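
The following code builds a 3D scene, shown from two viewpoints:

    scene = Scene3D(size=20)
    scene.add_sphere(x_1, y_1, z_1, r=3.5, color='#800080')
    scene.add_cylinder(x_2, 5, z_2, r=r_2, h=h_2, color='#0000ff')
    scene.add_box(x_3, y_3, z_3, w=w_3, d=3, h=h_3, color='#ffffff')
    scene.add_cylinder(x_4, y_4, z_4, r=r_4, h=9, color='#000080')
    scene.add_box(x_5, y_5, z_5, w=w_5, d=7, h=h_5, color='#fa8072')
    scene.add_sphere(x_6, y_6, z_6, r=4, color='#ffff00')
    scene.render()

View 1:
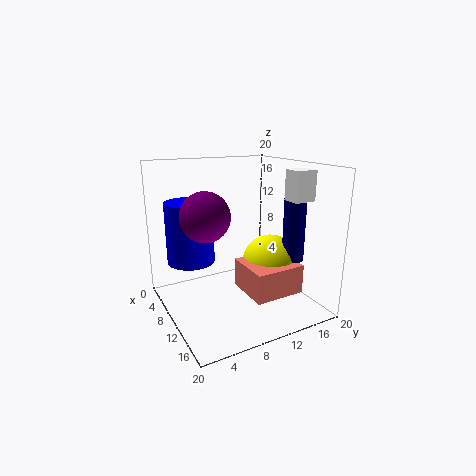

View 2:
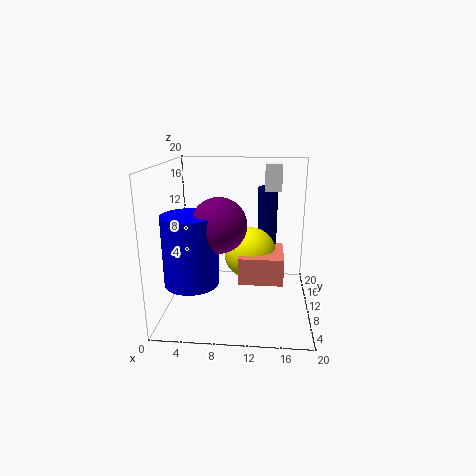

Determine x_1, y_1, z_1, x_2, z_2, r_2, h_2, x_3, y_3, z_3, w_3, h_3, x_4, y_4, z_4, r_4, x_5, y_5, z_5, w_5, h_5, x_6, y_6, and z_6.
x_1 = 8; y_1 = 6; z_1 = 13; x_2 = 4.5; z_2 = 5.5; r_2 = 3.5; h_2 = 9; x_3 = 13.5; y_3 = 15; z_3 = 15.5; w_3 = 2.5; h_3 = 4; x_4 = 14; y_4 = 16.5; z_4 = 7; r_4 = 1.5; x_5 = 10; y_5 = 9.5; z_5 = 3; w_5 = 6.5; h_5 = 4; x_6 = 11.5; y_6 = 14.5; z_6 = 6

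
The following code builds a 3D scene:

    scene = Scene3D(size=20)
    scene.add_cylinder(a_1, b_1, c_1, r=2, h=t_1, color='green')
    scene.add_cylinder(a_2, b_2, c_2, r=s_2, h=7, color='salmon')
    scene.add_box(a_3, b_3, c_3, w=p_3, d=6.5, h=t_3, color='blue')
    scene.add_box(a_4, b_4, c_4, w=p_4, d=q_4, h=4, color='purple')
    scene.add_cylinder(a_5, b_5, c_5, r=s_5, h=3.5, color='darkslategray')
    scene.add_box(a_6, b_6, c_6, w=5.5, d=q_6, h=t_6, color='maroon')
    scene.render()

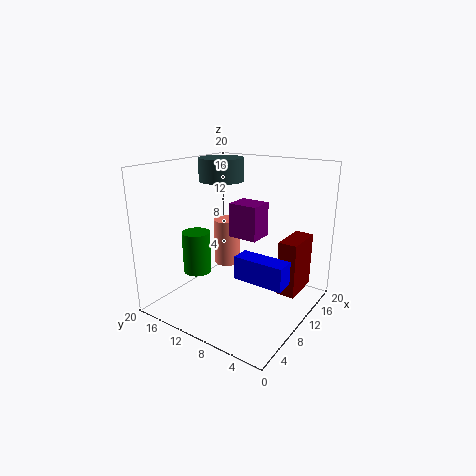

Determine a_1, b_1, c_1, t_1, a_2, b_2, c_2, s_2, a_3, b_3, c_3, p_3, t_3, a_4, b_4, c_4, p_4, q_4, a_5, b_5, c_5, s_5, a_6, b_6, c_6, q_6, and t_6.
a_1 = 7.5, b_1 = 15.5, c_1 = 4.5, t_1 = 6, a_2 = 13.5, b_2 = 14.5, c_2 = 4, s_2 = 2, a_3 = 5.5, b_3 = 1, c_3 = 6.5, p_3 = 2.5, t_3 = 3, a_4 = 4.5, b_4 = 4, c_4 = 12.5, p_4 = 3, q_4 = 3.5, a_5 = 15, b_5 = 16.5, c_5 = 16.5, s_5 = 3.5, a_6 = 10.5, b_6 = 1.5, c_6 = 3, q_6 = 2.5, t_6 = 7.5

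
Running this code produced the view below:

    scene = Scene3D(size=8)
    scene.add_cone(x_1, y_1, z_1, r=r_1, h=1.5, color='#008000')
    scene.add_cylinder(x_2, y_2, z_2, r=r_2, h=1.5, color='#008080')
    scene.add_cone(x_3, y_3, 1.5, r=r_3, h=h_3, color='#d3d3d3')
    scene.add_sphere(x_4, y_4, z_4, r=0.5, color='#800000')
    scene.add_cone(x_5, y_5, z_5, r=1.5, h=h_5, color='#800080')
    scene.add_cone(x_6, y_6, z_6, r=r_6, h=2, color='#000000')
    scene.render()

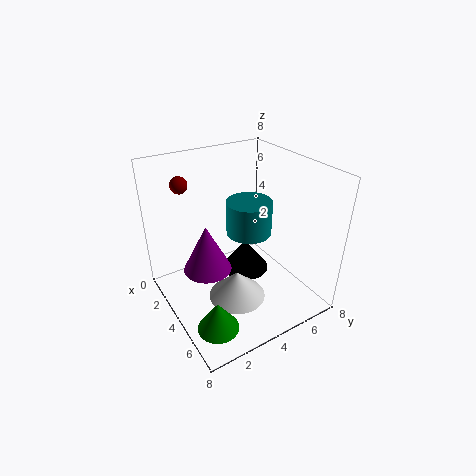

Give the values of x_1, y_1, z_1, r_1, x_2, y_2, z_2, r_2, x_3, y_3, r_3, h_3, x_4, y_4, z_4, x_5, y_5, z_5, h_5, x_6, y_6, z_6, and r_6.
x_1 = 7, y_1 = 1, z_1 = 1.5, r_1 = 1, x_2 = 6.5, y_2 = 3, z_2 = 6, r_2 = 1, x_3 = 5.5, y_3 = 3, r_3 = 1.5, h_3 = 1.5, x_4 = 1, y_4 = 2, z_4 = 6.5, x_5 = 2, y_5 = 3, z_5 = 1, h_5 = 3, x_6 = 2.5, y_6 = 5.5, z_6 = 0.5, r_6 = 1.5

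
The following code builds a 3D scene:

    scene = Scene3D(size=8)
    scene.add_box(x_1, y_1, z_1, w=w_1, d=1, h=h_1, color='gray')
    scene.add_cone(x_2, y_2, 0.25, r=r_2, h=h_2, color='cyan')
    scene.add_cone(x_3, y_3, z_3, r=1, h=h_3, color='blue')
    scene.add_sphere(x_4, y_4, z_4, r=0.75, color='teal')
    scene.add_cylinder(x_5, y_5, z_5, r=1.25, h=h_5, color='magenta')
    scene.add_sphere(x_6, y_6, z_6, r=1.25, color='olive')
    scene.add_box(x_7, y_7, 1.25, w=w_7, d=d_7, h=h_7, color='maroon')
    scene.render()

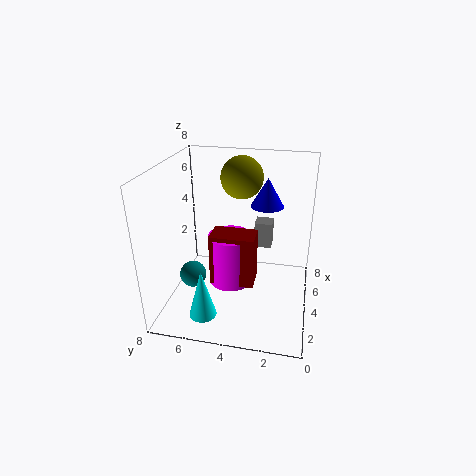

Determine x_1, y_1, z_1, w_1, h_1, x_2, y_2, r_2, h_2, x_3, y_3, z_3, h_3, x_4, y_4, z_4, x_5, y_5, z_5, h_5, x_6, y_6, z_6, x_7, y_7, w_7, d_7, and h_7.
x_1 = 5; y_1 = 2.25; z_1 = 3; w_1 = 1; h_1 = 1.5; x_2 = 1.75; y_2 = 5.5; r_2 = 0.75; h_2 = 2.75; x_3 = 6.5; y_3 = 2.75; z_3 = 5; h_3 = 1.75; x_4 = 3.25; y_4 = 6.5; z_4 = 1.75; x_5 = 4.25; y_5 = 4.5; z_5 = 1; h_5 = 3; x_6 = 6.25; y_6 = 4.25; z_6 = 6.75; x_7 = 3.25; y_7 = 3; w_7 = 1.5; d_7 = 2.5; h_7 = 3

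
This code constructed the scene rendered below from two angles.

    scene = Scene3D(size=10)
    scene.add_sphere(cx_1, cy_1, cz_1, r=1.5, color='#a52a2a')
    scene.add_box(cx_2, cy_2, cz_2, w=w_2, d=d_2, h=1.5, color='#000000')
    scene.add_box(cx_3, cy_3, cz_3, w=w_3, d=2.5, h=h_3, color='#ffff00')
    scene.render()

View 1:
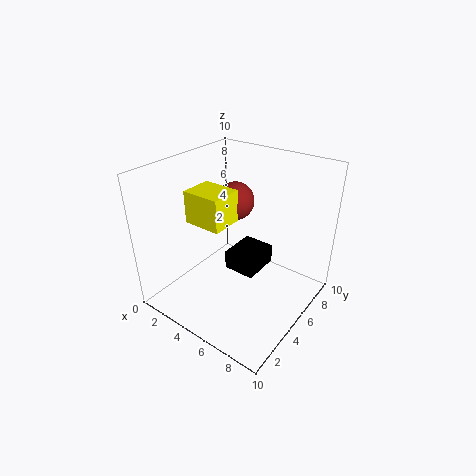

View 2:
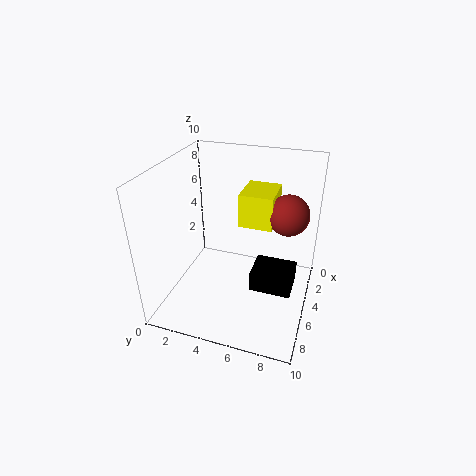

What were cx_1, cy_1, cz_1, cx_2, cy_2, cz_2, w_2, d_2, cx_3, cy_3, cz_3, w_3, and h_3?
cx_1 = 2.5; cy_1 = 8; cz_1 = 6; cx_2 = 3; cy_2 = 6; cz_2 = 1; w_2 = 2.5; d_2 = 3; cx_3 = 0.5; cy_3 = 4.5; cz_3 = 5; w_3 = 3; h_3 = 2.5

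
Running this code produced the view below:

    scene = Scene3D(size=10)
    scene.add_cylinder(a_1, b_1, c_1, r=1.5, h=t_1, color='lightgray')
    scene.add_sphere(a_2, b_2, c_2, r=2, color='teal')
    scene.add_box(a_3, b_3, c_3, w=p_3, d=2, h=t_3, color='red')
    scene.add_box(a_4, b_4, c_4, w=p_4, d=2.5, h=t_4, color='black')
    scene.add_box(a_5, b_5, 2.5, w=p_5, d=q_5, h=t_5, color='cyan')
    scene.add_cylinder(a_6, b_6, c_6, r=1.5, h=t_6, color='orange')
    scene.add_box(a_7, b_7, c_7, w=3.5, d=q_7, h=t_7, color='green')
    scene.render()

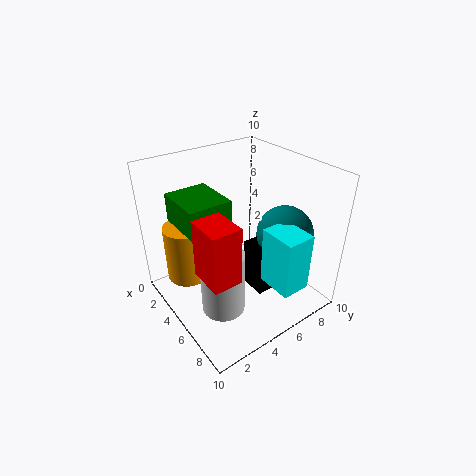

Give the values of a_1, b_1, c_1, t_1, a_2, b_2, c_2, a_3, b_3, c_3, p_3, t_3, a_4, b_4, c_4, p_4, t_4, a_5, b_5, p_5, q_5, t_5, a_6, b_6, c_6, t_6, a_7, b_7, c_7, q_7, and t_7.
a_1 = 6; b_1 = 3; c_1 = 0.5; t_1 = 4.5; a_2 = 6.5; b_2 = 8; c_2 = 5; a_3 = 5; b_3 = 1.5; c_3 = 3.5; p_3 = 2.5; t_3 = 4; a_4 = 5; b_4 = 5.5; c_4 = 1; p_4 = 2; t_4 = 3.5; a_5 = 7; b_5 = 5.5; p_5 = 2.5; q_5 = 2; t_5 = 4; a_6 = 3; b_6 = 2; c_6 = 2; t_6 = 4; a_7 = 1.5; b_7 = 1.5; c_7 = 6; q_7 = 3; t_7 = 2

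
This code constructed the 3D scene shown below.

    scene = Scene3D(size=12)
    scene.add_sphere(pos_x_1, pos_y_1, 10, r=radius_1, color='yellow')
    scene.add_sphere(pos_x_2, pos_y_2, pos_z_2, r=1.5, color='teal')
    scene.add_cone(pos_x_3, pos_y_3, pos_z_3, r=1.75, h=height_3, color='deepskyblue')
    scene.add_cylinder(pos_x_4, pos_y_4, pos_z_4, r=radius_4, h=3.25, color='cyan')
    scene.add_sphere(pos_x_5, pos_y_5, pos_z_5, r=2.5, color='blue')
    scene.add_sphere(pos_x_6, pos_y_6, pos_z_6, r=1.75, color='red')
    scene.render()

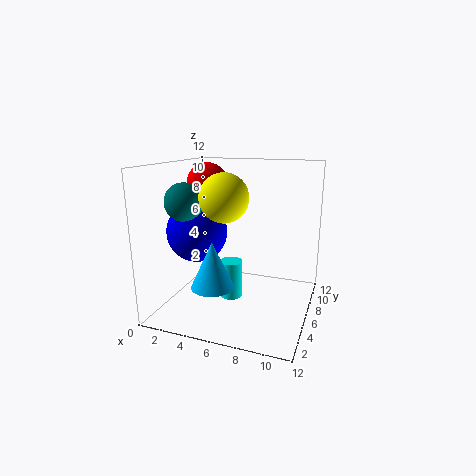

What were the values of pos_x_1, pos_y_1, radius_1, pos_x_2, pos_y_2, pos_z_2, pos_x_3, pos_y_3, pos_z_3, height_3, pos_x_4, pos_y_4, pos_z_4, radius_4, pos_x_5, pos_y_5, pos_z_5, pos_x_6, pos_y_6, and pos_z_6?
pos_x_1 = 6.25, pos_y_1 = 2.5, radius_1 = 1.75, pos_x_2 = 2.5, pos_y_2 = 3.5, pos_z_2 = 9.25, pos_x_3 = 4.75, pos_y_3 = 3.5, pos_z_3 = 2.5, height_3 = 3.75, pos_x_4 = 5.25, pos_y_4 = 6.25, pos_z_4 = 0.5, radius_4 = 1, pos_x_5 = 2.75, pos_y_5 = 5, pos_z_5 = 6.5, pos_x_6 = 3, pos_y_6 = 6.75, pos_z_6 = 10.25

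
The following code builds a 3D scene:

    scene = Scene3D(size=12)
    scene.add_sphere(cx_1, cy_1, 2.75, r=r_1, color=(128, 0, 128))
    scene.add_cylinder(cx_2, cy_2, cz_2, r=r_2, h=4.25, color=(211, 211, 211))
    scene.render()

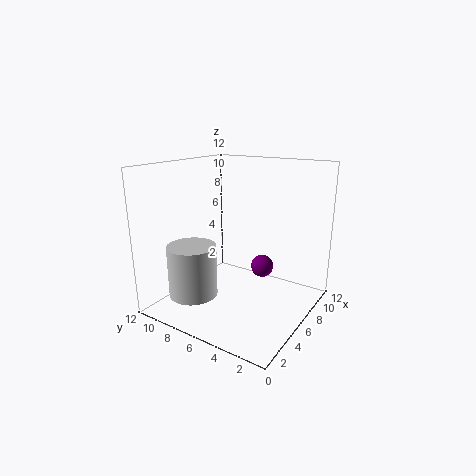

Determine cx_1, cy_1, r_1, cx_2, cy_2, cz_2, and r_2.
cx_1 = 8.5
cy_1 = 5
r_1 = 1
cx_2 = 3
cy_2 = 8.5
cz_2 = 1.5
r_2 = 2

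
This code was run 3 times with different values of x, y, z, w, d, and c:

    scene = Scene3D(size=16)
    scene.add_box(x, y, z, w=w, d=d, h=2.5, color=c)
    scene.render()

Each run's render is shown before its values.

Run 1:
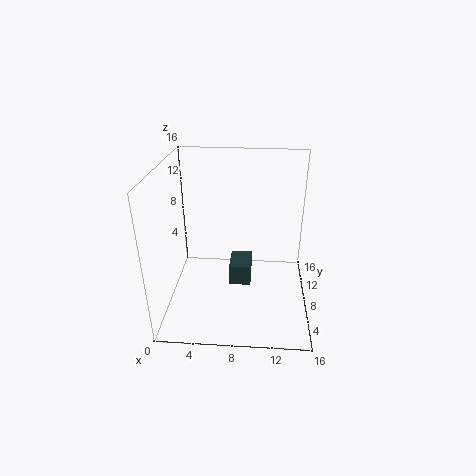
x = 7; y = 7.5; z = 2; w = 2.5; d = 3.5; c = 'darkslategray'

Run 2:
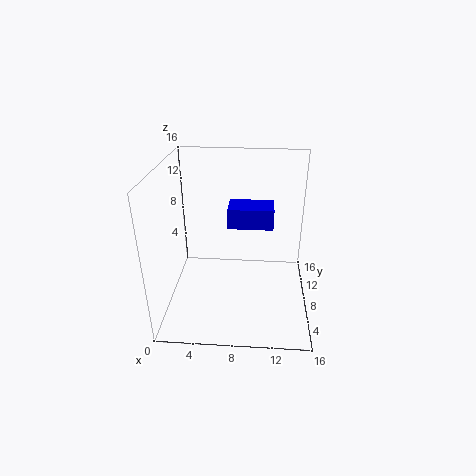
x = 6.5; y = 11; z = 7.5; w = 5.5; d = 3.5; c = 'blue'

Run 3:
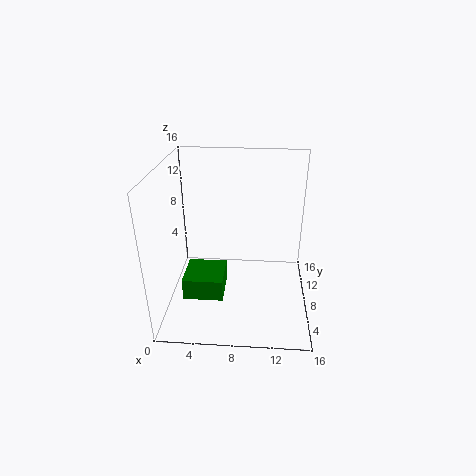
x = 2; y = 5; z = 1.5; w = 4.5; d = 4.5; c = 'green'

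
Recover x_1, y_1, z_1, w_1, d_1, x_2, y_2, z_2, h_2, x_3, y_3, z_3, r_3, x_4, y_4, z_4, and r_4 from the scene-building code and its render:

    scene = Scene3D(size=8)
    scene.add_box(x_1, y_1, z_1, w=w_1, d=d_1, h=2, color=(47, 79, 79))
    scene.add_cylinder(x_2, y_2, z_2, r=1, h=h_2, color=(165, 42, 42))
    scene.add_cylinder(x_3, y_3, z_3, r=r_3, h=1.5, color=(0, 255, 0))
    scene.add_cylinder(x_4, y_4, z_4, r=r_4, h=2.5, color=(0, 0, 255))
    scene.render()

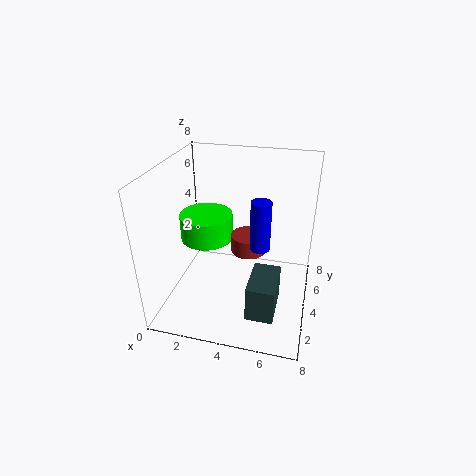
x_1 = 5; y_1 = 1.5; z_1 = 0.5; w_1 = 1.5; d_1 = 2.5; x_2 = 4.5; y_2 = 4.5; z_2 = 3; h_2 = 1; x_3 = 2; y_3 = 4.5; z_3 = 3.5; r_3 = 1.5; x_4 = 5.5; y_4 = 2.5; z_4 = 4.5; r_4 = 0.5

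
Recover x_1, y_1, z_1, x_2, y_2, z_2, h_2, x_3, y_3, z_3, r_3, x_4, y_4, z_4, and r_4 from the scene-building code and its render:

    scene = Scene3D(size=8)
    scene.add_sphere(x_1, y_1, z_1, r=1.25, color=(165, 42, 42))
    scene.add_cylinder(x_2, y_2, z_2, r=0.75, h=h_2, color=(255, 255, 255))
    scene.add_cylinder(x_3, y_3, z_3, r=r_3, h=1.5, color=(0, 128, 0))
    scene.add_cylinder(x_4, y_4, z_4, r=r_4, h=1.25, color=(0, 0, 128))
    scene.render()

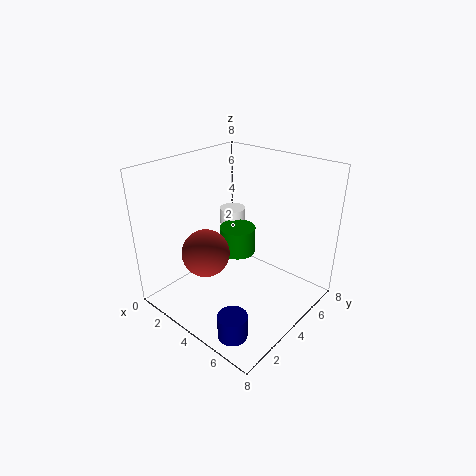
x_1 = 3.5, y_1 = 2, z_1 = 3.75, x_2 = 2.5, y_2 = 5.25, z_2 = 3.25, h_2 = 1.75, x_3 = 3.75, y_3 = 4.25, z_3 = 3, r_3 = 1, x_4 = 6.25, y_4 = 1, z_4 = 0.5, r_4 = 0.75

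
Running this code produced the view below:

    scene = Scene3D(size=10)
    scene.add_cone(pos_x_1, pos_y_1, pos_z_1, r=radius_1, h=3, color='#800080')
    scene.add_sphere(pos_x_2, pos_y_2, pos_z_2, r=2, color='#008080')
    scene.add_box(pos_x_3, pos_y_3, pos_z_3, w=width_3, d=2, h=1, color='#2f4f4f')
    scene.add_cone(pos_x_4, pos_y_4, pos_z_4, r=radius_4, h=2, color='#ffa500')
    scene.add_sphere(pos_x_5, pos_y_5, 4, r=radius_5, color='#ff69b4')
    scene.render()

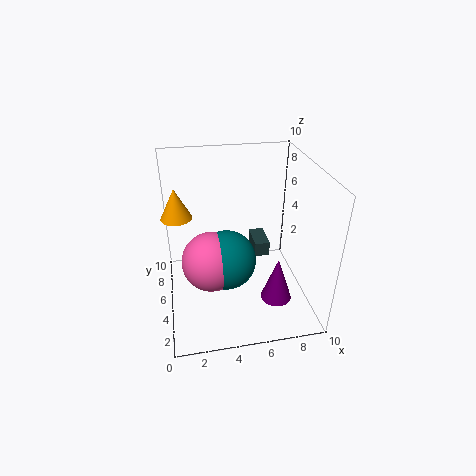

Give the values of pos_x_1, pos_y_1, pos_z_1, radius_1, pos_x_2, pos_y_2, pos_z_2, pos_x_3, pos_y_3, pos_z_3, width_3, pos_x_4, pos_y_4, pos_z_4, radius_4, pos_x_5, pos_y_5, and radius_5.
pos_x_1 = 7
pos_y_1 = 2
pos_z_1 = 2
radius_1 = 1
pos_x_2 = 4
pos_y_2 = 4
pos_z_2 = 4
pos_x_3 = 6
pos_y_3 = 4
pos_z_3 = 4
width_3 = 1
pos_x_4 = 1
pos_y_4 = 5
pos_z_4 = 7
radius_4 = 1
pos_x_5 = 3
pos_y_5 = 4
radius_5 = 2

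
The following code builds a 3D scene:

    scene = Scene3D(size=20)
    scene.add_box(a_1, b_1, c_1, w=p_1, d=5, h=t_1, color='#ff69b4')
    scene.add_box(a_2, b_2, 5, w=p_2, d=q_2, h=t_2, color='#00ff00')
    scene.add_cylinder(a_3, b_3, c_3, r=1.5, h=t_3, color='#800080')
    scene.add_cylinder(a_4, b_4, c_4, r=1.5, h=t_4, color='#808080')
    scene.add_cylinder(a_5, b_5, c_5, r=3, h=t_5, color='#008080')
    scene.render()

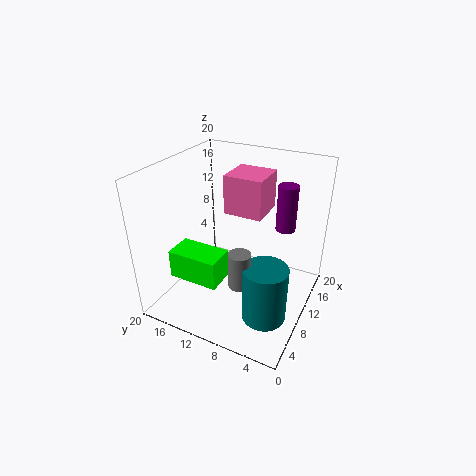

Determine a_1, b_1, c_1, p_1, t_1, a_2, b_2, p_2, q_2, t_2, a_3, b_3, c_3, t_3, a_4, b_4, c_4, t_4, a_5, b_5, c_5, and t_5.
a_1 = 8, b_1 = 6, c_1 = 14.5, p_1 = 5, t_1 = 5, a_2 = 4, b_2 = 10.5, p_2 = 4, q_2 = 7, t_2 = 4, a_3 = 17, b_3 = 5.5, c_3 = 9, t_3 = 7, a_4 = 6.5, b_4 = 8, c_4 = 5, t_4 = 5, a_5 = 7, b_5 = 4.5, c_5 = 0.5, t_5 = 8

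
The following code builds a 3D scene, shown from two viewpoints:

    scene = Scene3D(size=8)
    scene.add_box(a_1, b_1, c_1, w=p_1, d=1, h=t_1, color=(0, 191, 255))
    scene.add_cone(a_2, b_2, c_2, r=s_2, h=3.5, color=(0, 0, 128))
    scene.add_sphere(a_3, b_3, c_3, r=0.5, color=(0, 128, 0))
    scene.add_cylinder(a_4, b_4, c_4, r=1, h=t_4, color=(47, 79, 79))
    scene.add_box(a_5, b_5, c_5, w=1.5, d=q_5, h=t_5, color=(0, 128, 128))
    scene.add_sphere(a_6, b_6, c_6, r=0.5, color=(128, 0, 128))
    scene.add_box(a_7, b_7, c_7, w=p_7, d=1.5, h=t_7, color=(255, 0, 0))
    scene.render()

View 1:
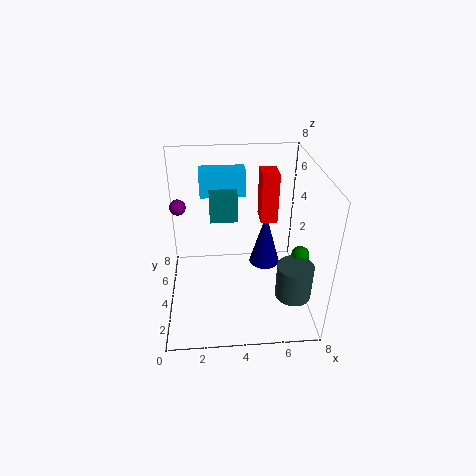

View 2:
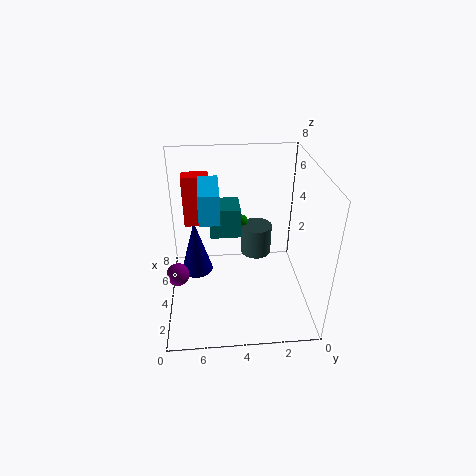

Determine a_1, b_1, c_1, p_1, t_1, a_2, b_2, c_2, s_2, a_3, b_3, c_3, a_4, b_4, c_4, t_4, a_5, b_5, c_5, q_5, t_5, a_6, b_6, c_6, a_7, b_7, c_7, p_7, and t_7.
a_1 = 2, b_1 = 5, c_1 = 6, p_1 = 2.5, t_1 = 1.5, a_2 = 6, b_2 = 6.5, c_2 = 0.5, s_2 = 1, a_3 = 7.5, b_3 = 3.5, c_3 = 3, a_4 = 7, b_4 = 2.5, c_4 = 1, t_4 = 2, a_5 = 2.5, b_5 = 4, c_5 = 5, q_5 = 1.5, t_5 = 1.5, a_6 = 0.5, b_6 = 7, c_6 = 4.5, a_7 = 5.5, b_7 = 5.5, c_7 = 4, p_7 = 1, t_7 = 3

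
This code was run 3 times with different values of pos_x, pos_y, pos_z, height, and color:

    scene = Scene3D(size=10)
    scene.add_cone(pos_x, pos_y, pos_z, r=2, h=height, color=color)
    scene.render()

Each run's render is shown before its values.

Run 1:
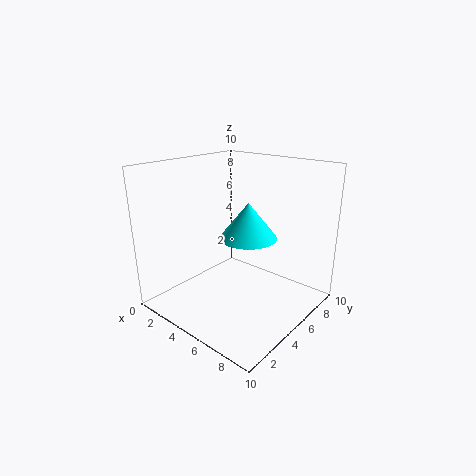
pos_x = 5.5; pos_y = 5.5; pos_z = 5; height = 2.5; color = 'cyan'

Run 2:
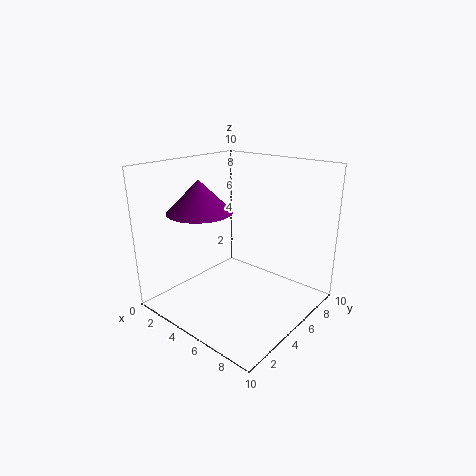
pos_x = 4.5; pos_y = 2; pos_z = 7.5; height = 2; color = 'purple'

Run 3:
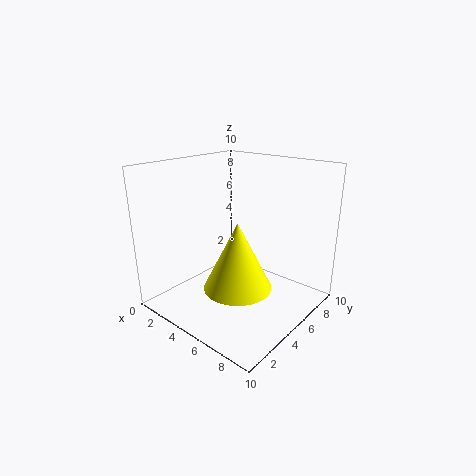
pos_x = 7.5; pos_y = 2; pos_z = 3.5; height = 4; color = 'yellow'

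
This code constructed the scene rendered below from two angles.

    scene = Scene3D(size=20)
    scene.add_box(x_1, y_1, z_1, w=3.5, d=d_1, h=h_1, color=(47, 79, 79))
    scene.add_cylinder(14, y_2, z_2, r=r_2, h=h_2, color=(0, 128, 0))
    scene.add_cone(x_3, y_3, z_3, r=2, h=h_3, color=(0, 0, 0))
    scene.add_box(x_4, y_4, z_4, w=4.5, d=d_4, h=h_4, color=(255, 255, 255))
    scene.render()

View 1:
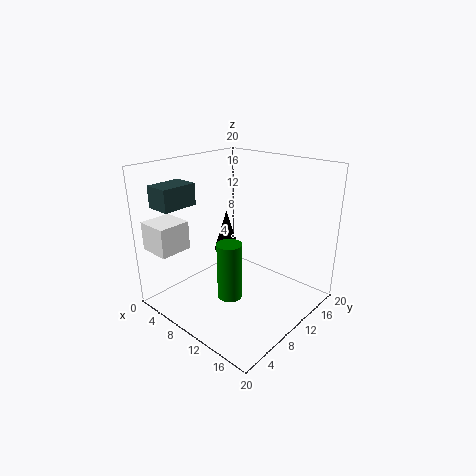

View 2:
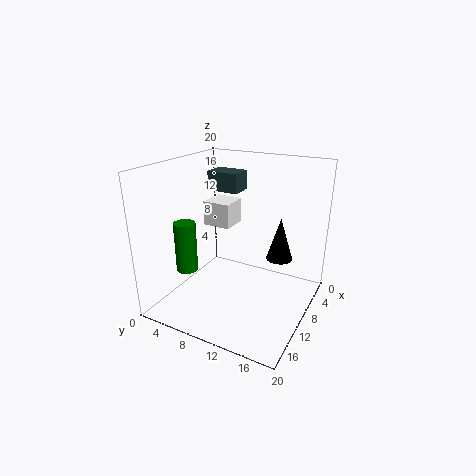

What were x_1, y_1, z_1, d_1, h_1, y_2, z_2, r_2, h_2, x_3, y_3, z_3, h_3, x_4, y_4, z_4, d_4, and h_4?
x_1 = 1.5, y_1 = 2, z_1 = 14.5, d_1 = 5, h_1 = 3, y_2 = 4, z_2 = 5.5, r_2 = 1.5, h_2 = 7, x_3 = 4, y_3 = 14, z_3 = 5, h_3 = 6.5, x_4 = 0.5, y_4 = 1, z_4 = 8.5, d_4 = 4.5, h_4 = 4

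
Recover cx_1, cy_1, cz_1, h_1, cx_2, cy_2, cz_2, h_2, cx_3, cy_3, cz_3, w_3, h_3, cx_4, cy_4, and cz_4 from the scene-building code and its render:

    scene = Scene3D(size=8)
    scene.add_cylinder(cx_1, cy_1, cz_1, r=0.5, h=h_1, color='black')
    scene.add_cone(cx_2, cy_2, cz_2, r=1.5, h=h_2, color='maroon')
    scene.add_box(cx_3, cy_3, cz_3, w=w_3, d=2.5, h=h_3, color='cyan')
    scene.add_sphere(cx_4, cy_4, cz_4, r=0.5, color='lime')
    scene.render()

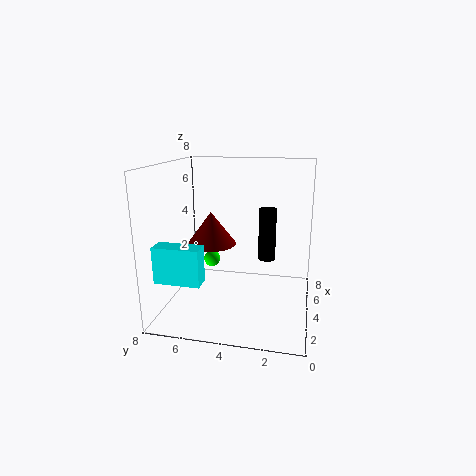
cx_1 = 5; cy_1 = 2.5; cz_1 = 2.5; h_1 = 3; cx_2 = 5.5; cy_2 = 6; cz_2 = 3; h_2 = 2; cx_3 = 1.5; cy_3 = 5.5; cz_3 = 2; w_3 = 1; h_3 = 2; cx_4 = 5.5; cy_4 = 6; cz_4 = 2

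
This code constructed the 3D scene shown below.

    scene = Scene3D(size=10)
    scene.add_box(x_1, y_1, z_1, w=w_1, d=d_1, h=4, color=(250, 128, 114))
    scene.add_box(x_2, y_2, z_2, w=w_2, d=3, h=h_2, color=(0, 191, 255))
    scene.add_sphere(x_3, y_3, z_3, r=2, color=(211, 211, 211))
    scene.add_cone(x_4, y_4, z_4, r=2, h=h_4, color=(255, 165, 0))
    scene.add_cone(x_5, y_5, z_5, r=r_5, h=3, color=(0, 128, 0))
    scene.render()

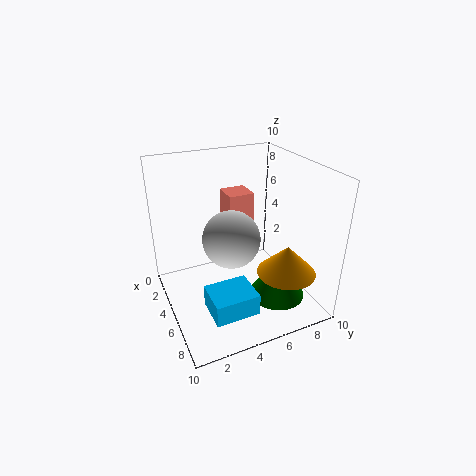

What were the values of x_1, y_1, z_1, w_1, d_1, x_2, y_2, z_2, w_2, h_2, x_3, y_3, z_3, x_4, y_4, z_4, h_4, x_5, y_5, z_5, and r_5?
x_1 = 0.5, y_1 = 5.5, z_1 = 3, w_1 = 2, d_1 = 2, x_2 = 6, y_2 = 2, z_2 = 1, w_2 = 2.5, h_2 = 1.5, x_3 = 5, y_3 = 4.5, z_3 = 5, x_4 = 7.5, y_4 = 7.5, z_4 = 3, h_4 = 2, x_5 = 6.5, y_5 = 7.5, z_5 = 0.5, r_5 = 2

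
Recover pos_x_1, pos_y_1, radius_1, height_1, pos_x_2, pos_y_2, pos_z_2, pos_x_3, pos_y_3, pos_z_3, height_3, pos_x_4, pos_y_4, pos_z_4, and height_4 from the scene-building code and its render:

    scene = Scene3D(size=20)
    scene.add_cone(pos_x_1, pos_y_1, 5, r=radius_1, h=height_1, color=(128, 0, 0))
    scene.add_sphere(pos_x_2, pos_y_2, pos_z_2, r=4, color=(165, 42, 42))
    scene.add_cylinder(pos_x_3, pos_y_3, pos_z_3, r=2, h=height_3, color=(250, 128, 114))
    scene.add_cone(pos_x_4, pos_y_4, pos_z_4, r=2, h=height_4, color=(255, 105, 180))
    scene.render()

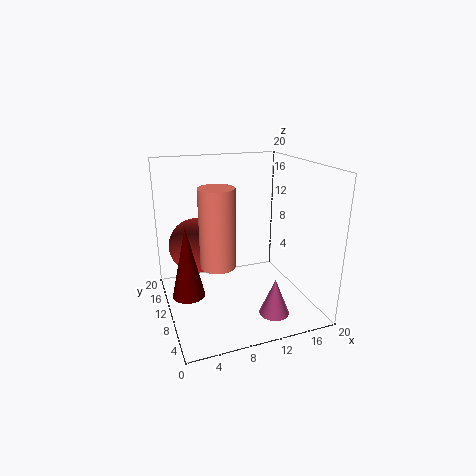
pos_x_1 = 2, pos_y_1 = 6, radius_1 = 2, height_1 = 9, pos_x_2 = 5, pos_y_2 = 14, pos_z_2 = 8, pos_x_3 = 5, pos_y_3 = 3, pos_z_3 = 10, height_3 = 9, pos_x_4 = 13, pos_y_4 = 4, pos_z_4 = 1, height_4 = 5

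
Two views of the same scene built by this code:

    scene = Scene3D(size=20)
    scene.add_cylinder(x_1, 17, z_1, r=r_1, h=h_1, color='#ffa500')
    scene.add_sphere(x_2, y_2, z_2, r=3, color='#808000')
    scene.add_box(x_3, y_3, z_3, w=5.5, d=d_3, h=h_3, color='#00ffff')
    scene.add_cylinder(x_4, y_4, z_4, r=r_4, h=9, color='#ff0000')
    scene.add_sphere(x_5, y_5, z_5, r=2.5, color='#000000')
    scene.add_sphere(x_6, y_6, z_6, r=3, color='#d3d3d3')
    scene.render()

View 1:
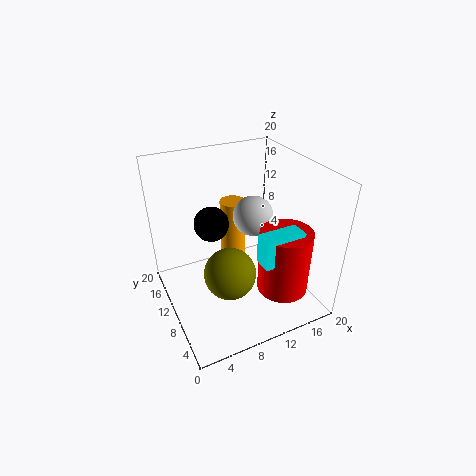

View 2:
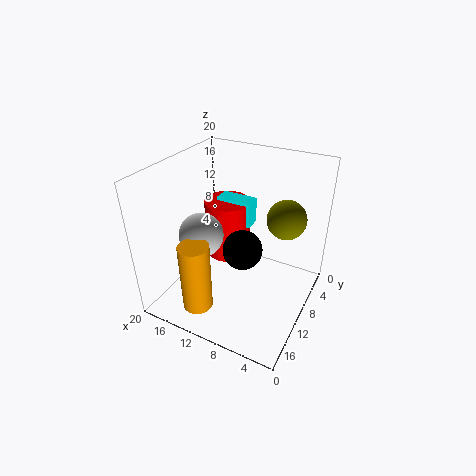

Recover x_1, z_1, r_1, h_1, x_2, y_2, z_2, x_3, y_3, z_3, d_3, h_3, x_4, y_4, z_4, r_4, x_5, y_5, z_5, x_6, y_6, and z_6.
x_1 = 12.5, z_1 = 2.5, r_1 = 2, h_1 = 9.5, x_2 = 5.5, y_2 = 3, z_2 = 10.5, x_3 = 10.5, y_3 = 3, z_3 = 9, d_3 = 2.5, h_3 = 4, x_4 = 14.5, y_4 = 5, z_4 = 3.5, r_4 = 3.5, x_5 = 7.5, y_5 = 13.5, z_5 = 11, x_6 = 14, y_6 = 13, z_6 = 11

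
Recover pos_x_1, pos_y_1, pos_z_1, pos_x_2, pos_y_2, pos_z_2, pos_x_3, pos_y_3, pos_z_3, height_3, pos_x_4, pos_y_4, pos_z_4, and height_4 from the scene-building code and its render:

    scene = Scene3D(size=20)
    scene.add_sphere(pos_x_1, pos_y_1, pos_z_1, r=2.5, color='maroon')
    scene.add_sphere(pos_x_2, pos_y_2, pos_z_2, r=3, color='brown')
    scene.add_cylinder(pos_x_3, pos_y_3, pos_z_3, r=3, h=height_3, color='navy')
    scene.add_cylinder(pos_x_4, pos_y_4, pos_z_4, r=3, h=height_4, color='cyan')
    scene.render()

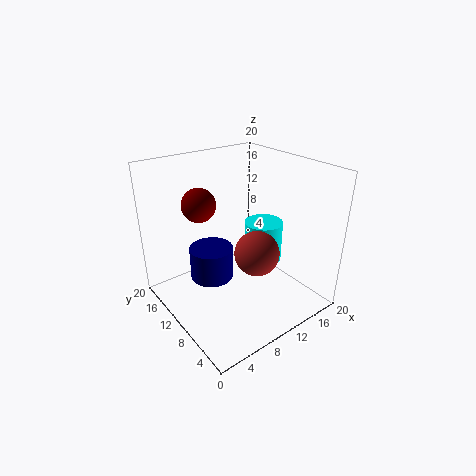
pos_x_1 = 7.5
pos_y_1 = 16
pos_z_1 = 13.5
pos_x_2 = 10.5
pos_y_2 = 6.5
pos_z_2 = 9
pos_x_3 = 6.5
pos_y_3 = 11.5
pos_z_3 = 4.5
height_3 = 4.5
pos_x_4 = 17
pos_y_4 = 12.5
pos_z_4 = 3
height_4 = 6.5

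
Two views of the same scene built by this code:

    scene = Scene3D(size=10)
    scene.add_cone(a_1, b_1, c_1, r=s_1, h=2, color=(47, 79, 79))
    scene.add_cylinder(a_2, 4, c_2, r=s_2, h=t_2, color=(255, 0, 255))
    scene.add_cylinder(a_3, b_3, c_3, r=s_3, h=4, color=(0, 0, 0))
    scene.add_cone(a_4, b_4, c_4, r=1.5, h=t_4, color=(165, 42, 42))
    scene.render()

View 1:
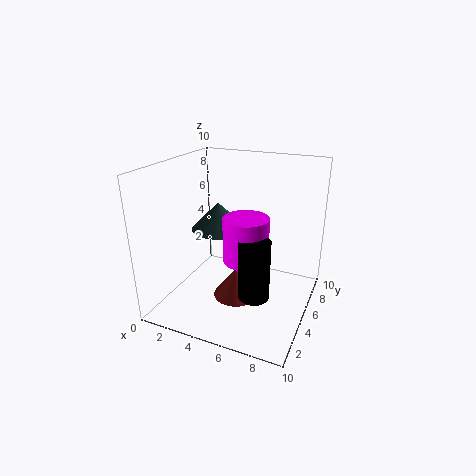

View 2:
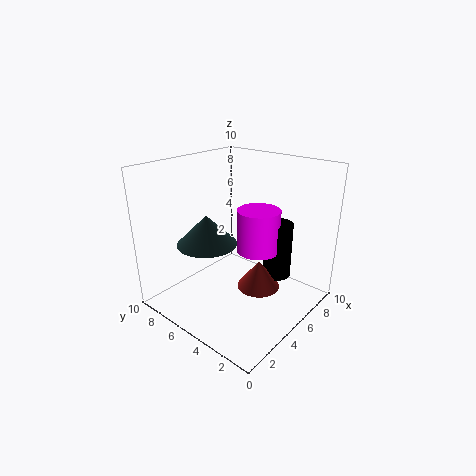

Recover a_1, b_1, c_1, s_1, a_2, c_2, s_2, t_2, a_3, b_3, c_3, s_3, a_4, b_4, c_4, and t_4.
a_1 = 3; b_1 = 6; c_1 = 5; s_1 = 2; a_2 = 6; c_2 = 4; s_2 = 1.5; t_2 = 3; a_3 = 7; b_3 = 3; c_3 = 2; s_3 = 1; a_4 = 5.5; b_4 = 3.5; c_4 = 1.5; t_4 = 2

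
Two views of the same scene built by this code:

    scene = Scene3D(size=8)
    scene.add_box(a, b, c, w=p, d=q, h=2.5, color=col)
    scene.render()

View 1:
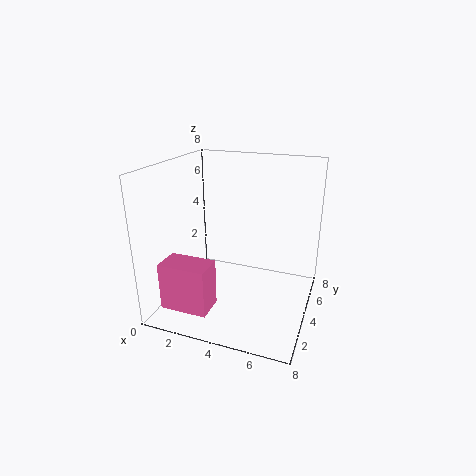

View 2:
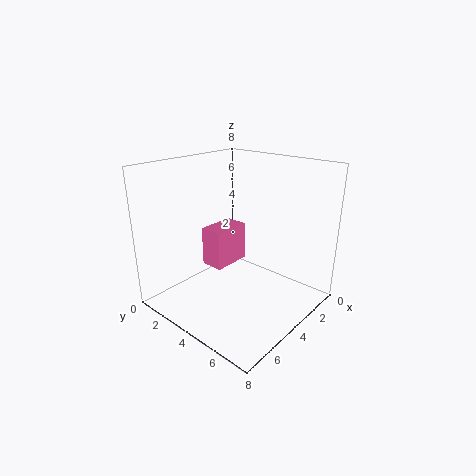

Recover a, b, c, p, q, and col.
a = 1
b = 0.5
c = 1
p = 2.5
q = 1.5
col = 'hotpink'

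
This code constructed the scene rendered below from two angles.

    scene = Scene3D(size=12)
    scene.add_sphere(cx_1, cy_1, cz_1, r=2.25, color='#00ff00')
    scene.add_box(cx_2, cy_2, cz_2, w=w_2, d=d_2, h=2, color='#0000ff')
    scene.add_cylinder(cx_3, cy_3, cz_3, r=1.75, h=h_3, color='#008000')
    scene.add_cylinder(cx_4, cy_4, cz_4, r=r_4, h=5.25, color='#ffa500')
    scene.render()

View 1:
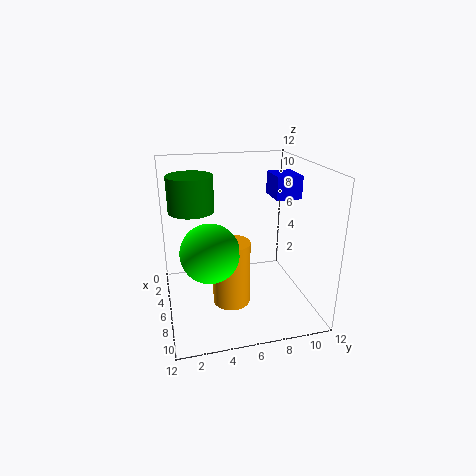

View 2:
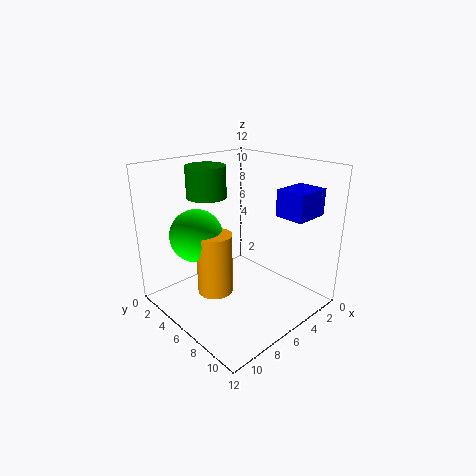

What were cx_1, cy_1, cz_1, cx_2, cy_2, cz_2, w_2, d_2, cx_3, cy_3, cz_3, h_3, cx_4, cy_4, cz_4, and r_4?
cx_1 = 8.25, cy_1 = 3.25, cz_1 = 6, cx_2 = 2.75, cy_2 = 9.5, cz_2 = 8.75, w_2 = 2.75, d_2 = 2.25, cx_3 = 6.25, cy_3 = 2.25, cz_3 = 8.75, h_3 = 2.75, cx_4 = 7.75, cy_4 = 5, cz_4 = 1.25, r_4 = 1.5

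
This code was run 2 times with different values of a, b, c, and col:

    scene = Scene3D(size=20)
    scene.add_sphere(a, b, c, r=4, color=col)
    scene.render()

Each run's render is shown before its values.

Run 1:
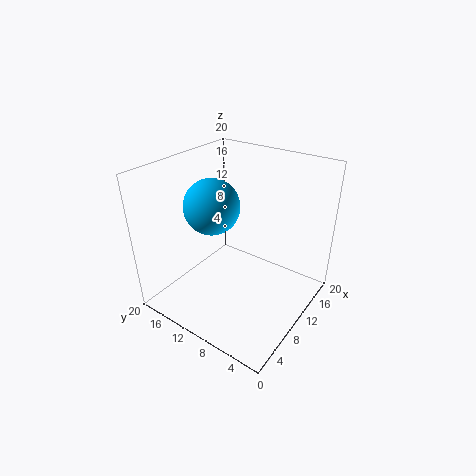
a = 10, b = 14.5, c = 13.5, col = 'deepskyblue'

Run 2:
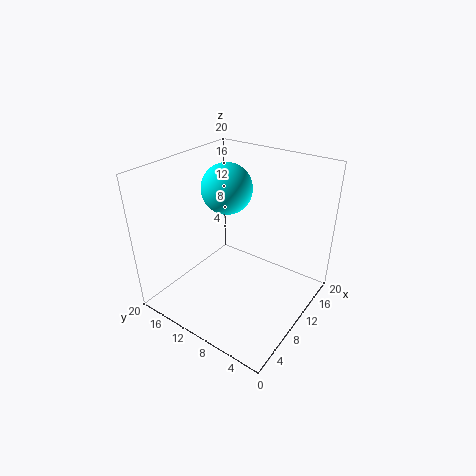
a = 15.5, b = 16, c = 14, col = 'cyan'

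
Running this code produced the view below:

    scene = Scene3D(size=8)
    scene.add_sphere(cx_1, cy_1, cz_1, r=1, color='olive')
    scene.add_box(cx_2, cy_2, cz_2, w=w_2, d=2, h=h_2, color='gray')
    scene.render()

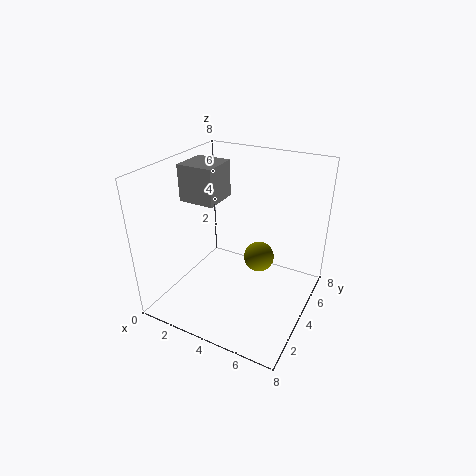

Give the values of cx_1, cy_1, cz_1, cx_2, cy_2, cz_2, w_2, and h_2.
cx_1 = 4; cy_1 = 7; cz_1 = 1; cx_2 = 1; cy_2 = 3; cz_2 = 6; w_2 = 2; h_2 = 2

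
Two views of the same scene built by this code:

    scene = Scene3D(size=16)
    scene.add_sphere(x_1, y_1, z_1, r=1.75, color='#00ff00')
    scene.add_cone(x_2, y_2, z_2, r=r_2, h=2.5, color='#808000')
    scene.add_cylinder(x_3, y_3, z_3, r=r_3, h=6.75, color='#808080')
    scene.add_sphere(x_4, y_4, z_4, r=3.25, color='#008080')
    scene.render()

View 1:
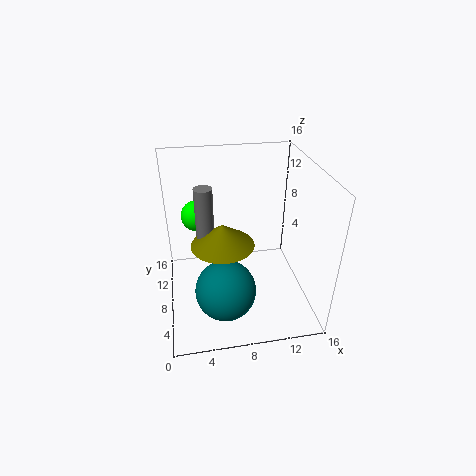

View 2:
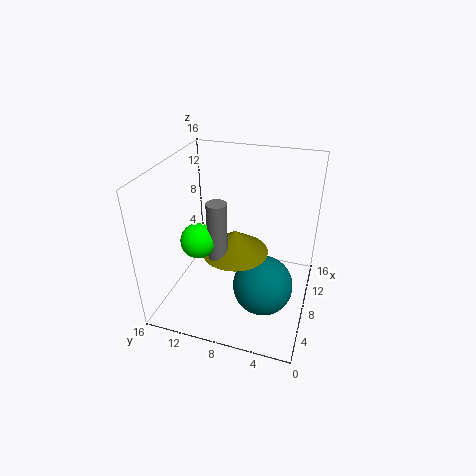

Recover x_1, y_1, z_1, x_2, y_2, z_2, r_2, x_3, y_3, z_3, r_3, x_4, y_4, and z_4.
x_1 = 3.75; y_1 = 10.75; z_1 = 9.75; x_2 = 6.25; y_2 = 7.75; z_2 = 7.5; r_2 = 3.5; x_3 = 4.5; y_3 = 9; z_3 = 7; r_3 = 1; x_4 = 6; y_4 = 4.5; z_4 = 3.75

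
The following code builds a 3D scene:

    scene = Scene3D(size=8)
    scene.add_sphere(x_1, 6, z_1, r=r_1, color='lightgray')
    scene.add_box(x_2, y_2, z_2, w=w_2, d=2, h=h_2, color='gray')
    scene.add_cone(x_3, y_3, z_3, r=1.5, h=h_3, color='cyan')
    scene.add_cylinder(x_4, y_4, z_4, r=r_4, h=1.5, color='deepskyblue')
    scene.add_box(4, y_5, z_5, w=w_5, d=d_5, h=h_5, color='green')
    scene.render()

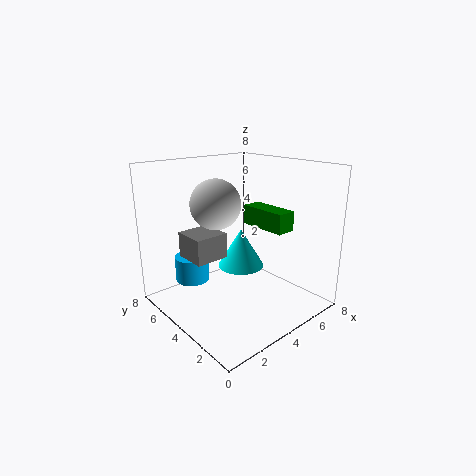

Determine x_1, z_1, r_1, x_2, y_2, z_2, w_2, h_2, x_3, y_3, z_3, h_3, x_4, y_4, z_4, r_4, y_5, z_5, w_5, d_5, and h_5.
x_1 = 4; z_1 = 5.5; r_1 = 1.5; x_2 = 2; y_2 = 5; z_2 = 2.5; w_2 = 2; h_2 = 1.5; x_3 = 6; y_3 = 6; z_3 = 1; h_3 = 2.5; x_4 = 2.5; y_4 = 6.5; z_4 = 1; r_4 = 1; y_5 = 1; z_5 = 5; w_5 = 1; d_5 = 2.5; h_5 = 1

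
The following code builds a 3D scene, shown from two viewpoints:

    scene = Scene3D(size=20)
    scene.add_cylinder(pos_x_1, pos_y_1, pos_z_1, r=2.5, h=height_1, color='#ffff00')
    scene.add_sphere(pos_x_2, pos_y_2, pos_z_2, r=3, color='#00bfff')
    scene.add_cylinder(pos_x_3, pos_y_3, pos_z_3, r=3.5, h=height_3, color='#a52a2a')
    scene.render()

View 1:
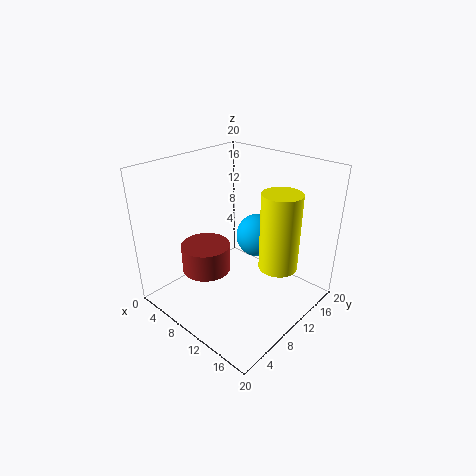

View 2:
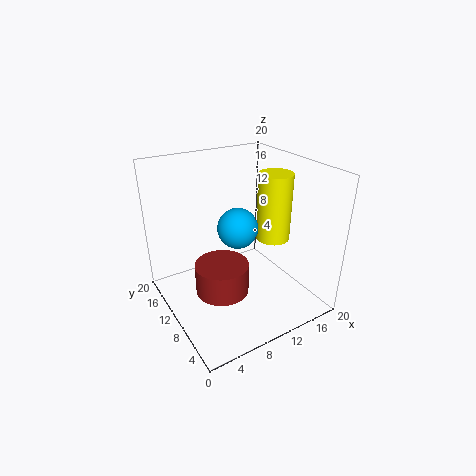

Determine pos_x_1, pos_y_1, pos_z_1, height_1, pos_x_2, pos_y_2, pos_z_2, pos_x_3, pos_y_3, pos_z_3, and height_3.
pos_x_1 = 16.5
pos_y_1 = 10.5
pos_z_1 = 8
height_1 = 10
pos_x_2 = 11.5
pos_y_2 = 12.5
pos_z_2 = 10
pos_x_3 = 6
pos_y_3 = 7.5
pos_z_3 = 4.5
height_3 = 4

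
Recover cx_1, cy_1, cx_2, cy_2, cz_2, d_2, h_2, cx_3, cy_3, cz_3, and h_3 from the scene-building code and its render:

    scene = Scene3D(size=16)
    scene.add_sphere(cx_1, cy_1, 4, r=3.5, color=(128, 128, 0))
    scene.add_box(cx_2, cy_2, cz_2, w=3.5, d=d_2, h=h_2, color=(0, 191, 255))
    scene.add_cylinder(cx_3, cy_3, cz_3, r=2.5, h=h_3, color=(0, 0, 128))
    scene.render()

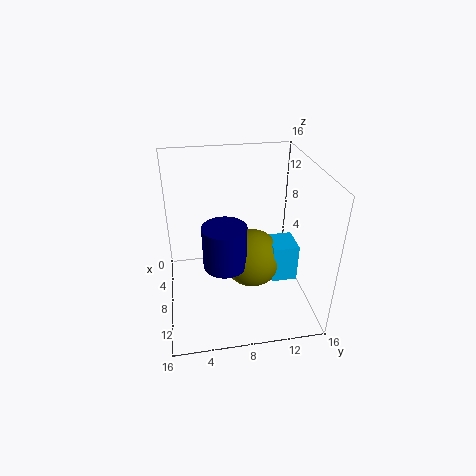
cx_1 = 6.5
cy_1 = 10
cx_2 = 5.5
cy_2 = 12
cz_2 = 2
d_2 = 3
h_2 = 4.5
cx_3 = 8
cy_3 = 6.5
cz_3 = 4.5
h_3 = 5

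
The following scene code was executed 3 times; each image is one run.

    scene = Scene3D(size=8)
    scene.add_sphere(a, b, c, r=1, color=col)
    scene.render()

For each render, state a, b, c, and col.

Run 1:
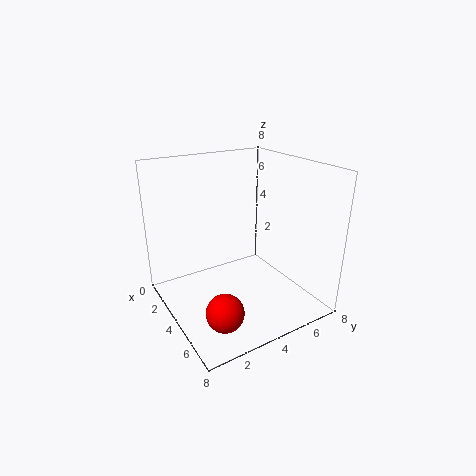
a = 6; b = 2; c = 1; col = 'red'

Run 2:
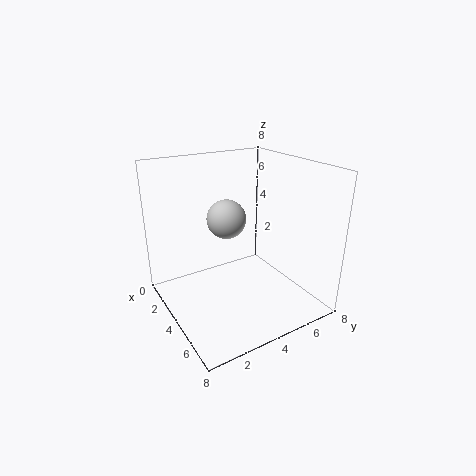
a = 4.5; b = 3; c = 5.5; col = 'lightgray'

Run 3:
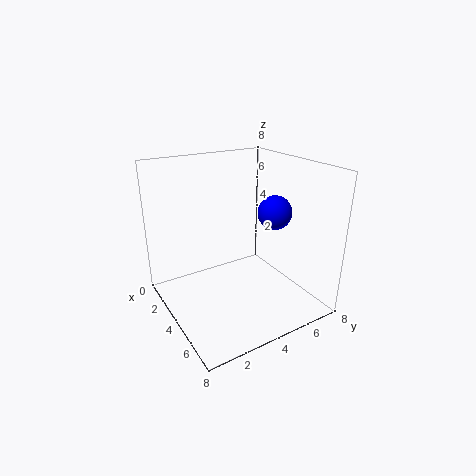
a = 4; b = 6.5; c = 5; col = 'blue'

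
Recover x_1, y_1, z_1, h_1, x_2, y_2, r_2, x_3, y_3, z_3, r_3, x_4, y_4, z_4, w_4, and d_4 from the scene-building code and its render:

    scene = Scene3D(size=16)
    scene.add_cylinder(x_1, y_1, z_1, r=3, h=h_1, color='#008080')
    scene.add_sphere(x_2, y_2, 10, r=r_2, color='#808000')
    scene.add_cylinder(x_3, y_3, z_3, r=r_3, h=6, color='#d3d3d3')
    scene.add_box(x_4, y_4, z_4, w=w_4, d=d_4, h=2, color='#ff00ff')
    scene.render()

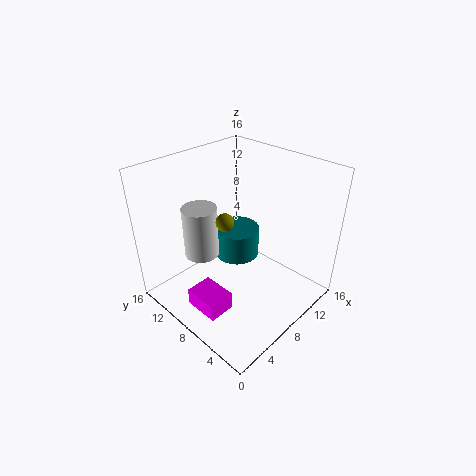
x_1 = 13, y_1 = 13, z_1 = 1, h_1 = 4, x_2 = 7, y_2 = 9, r_2 = 1, x_3 = 6, y_3 = 12, z_3 = 5, r_3 = 2, x_4 = 2, y_4 = 6, z_4 = 1, w_4 = 3, d_4 = 4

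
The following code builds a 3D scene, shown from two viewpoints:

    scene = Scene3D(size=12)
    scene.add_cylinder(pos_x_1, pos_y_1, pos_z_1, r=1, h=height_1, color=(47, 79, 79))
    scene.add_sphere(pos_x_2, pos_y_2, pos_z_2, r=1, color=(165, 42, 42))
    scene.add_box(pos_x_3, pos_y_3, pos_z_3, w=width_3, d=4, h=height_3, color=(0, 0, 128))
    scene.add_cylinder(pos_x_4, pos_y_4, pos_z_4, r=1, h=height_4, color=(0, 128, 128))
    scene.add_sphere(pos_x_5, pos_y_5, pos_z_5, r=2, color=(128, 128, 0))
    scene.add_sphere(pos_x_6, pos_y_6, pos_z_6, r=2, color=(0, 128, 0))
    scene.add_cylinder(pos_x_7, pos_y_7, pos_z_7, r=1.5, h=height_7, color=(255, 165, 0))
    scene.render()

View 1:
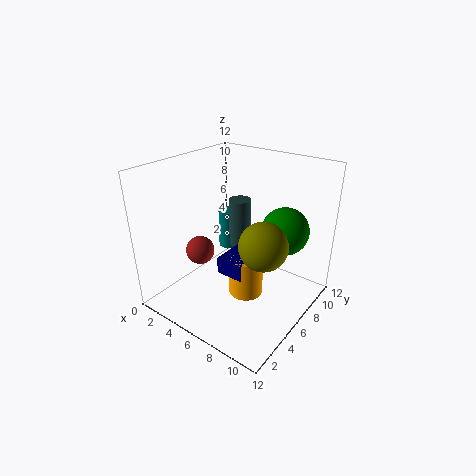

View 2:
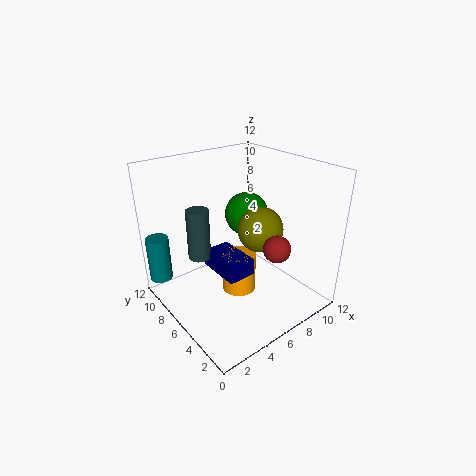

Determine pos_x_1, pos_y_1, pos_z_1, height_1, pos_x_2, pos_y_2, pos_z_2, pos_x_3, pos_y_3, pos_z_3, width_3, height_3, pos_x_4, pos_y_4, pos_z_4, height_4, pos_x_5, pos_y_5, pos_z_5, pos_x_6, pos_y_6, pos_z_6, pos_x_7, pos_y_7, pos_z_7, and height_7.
pos_x_1 = 4
pos_y_1 = 9
pos_z_1 = 3.5
height_1 = 4.5
pos_x_2 = 6
pos_y_2 = 1.5
pos_z_2 = 7
pos_x_3 = 4.5
pos_y_3 = 5
pos_z_3 = 2.5
width_3 = 2.5
height_3 = 1.5
pos_x_4 = 1
pos_y_4 = 11
pos_z_4 = 1.5
height_4 = 4
pos_x_5 = 8.5
pos_y_5 = 6
pos_z_5 = 6
pos_x_6 = 9
pos_y_6 = 8.5
pos_z_6 = 6.5
pos_x_7 = 6.5
pos_y_7 = 6.5
pos_z_7 = 0.5
height_7 = 3.5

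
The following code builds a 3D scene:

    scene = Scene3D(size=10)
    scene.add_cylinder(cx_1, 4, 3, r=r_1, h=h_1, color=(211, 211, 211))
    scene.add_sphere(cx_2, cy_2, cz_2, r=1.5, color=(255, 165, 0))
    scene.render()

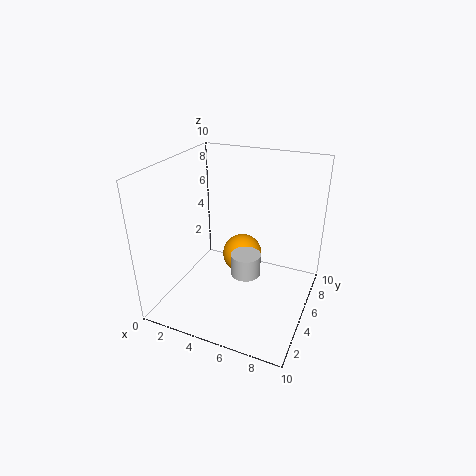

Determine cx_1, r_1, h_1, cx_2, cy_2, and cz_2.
cx_1 = 6, r_1 = 1, h_1 = 1.5, cx_2 = 4.5, cy_2 = 7, cz_2 = 2.5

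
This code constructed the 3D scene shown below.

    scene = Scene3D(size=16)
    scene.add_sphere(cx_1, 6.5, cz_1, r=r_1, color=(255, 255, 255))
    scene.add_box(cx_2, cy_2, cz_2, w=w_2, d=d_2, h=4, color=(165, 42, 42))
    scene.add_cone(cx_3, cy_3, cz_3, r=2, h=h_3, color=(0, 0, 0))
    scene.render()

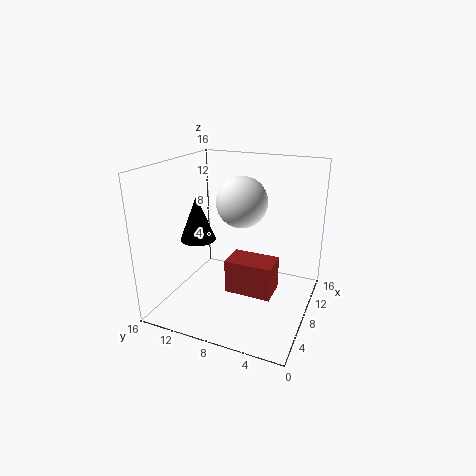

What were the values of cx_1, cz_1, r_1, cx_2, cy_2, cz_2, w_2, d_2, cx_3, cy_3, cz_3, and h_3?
cx_1 = 5.5
cz_1 = 13
r_1 = 2.5
cx_2 = 7.5
cy_2 = 4
cz_2 = 1
w_2 = 3.5
d_2 = 5.5
cx_3 = 7
cy_3 = 12.5
cz_3 = 7.5
h_3 = 5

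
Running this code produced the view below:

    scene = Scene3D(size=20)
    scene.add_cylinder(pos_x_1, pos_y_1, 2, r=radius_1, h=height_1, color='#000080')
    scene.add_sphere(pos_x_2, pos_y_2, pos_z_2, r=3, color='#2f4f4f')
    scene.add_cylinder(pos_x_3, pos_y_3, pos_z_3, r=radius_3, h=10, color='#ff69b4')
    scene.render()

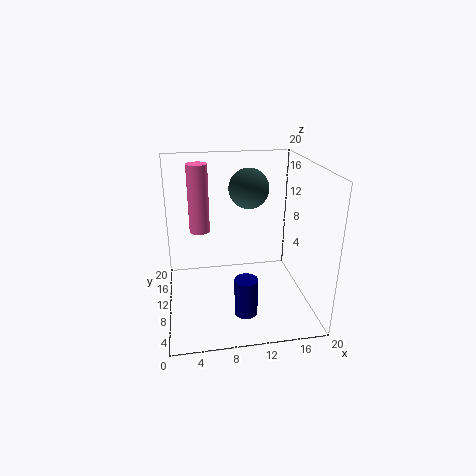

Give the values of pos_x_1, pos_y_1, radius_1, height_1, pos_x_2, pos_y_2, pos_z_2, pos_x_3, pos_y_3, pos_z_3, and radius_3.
pos_x_1 = 10, pos_y_1 = 4, radius_1 = 1.5, height_1 = 5, pos_x_2 = 12.5, pos_y_2 = 15, pos_z_2 = 15.5, pos_x_3 = 5, pos_y_3 = 14.5, pos_z_3 = 9.5, radius_3 = 1.5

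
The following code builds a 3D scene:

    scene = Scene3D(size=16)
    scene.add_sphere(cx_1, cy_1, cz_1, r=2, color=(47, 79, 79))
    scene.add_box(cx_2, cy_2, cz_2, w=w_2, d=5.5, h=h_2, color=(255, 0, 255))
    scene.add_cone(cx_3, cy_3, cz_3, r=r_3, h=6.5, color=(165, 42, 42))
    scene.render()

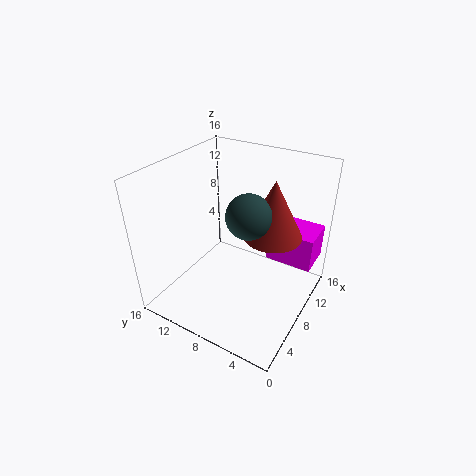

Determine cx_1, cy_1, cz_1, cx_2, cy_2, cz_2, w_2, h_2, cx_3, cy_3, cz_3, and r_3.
cx_1 = 3.5
cy_1 = 4.25
cz_1 = 14
cx_2 = 11.25
cy_2 = 0.5
cz_2 = 4
w_2 = 4.25
h_2 = 4
cx_3 = 10
cy_3 = 4.75
cz_3 = 8.25
r_3 = 3.25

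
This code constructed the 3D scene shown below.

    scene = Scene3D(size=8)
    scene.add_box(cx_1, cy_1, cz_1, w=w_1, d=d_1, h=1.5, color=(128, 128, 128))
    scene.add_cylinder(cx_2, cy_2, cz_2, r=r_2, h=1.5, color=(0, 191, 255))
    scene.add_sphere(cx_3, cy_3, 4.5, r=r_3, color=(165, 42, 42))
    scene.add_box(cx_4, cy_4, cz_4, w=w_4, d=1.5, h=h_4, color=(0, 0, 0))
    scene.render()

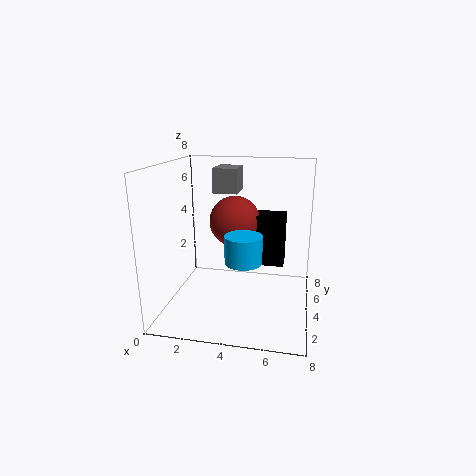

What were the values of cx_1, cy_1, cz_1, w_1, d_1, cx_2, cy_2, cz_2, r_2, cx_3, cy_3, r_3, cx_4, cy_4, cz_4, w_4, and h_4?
cx_1 = 2; cy_1 = 6; cz_1 = 6; w_1 = 1.5; d_1 = 2; cx_2 = 4.5; cy_2 = 3; cz_2 = 3; r_2 = 1; cx_3 = 3.5; cy_3 = 5.5; r_3 = 1.5; cx_4 = 4.5; cy_4 = 5; cz_4 = 2; w_4 = 2; h_4 = 3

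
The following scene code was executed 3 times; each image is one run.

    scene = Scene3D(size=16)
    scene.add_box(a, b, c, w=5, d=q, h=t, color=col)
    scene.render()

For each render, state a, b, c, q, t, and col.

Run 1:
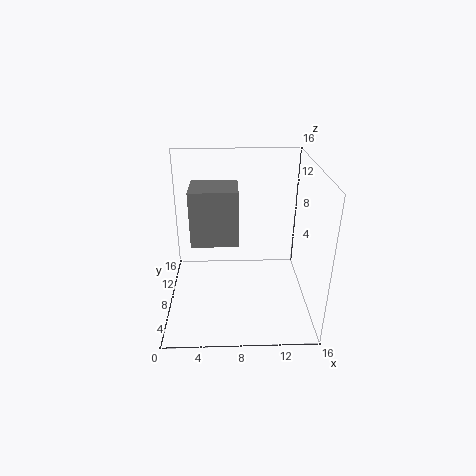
a = 3
b = 6
c = 8
q = 4
t = 6
col = 'gray'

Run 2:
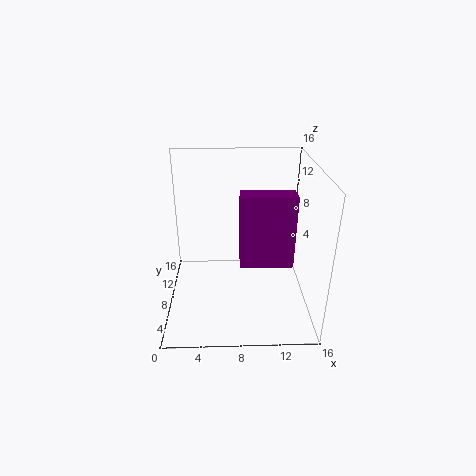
a = 8
b = 2
c = 8
q = 2
t = 7
col = 'purple'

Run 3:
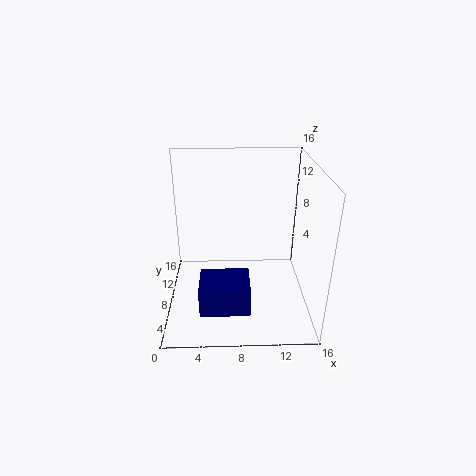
a = 4
b = 1
c = 3
q = 4
t = 3
col = 'navy'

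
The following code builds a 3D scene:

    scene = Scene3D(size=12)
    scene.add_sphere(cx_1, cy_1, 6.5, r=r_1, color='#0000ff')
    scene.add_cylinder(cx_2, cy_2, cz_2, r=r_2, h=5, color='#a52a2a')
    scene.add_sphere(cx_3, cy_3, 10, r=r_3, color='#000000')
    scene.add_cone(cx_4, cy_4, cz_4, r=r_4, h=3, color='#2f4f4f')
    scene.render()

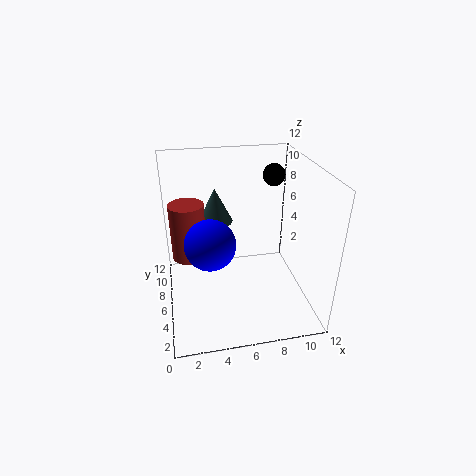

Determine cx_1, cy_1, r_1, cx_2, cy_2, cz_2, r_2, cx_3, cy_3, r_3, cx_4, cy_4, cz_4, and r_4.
cx_1 = 3.5; cy_1 = 4.5; r_1 = 2; cx_2 = 2; cy_2 = 8; cz_2 = 3.5; r_2 = 1.5; cx_3 = 10; cy_3 = 9.5; r_3 = 1; cx_4 = 4.5; cy_4 = 8.5; cz_4 = 6.5; r_4 = 1.5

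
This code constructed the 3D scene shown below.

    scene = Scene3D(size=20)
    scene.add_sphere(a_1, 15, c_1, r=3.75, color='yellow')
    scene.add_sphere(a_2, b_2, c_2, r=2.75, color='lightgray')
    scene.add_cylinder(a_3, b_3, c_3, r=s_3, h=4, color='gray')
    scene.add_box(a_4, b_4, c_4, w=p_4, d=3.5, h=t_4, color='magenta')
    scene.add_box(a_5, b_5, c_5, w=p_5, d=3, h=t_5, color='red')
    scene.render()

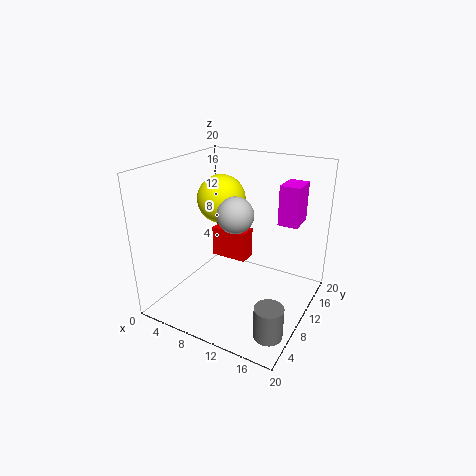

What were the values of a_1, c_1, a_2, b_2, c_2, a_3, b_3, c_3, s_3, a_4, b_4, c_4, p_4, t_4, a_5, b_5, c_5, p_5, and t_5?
a_1 = 4.25
c_1 = 13.25
a_2 = 8
b_2 = 12.75
c_2 = 12
a_3 = 18.25
b_3 = 2.5
c_3 = 2.25
s_3 = 1.75
a_4 = 16
b_4 = 9.25
c_4 = 13.5
p_4 = 2.5
t_4 = 5
a_5 = 2
b_5 = 15.5
c_5 = 2.75
p_5 = 6
t_5 = 5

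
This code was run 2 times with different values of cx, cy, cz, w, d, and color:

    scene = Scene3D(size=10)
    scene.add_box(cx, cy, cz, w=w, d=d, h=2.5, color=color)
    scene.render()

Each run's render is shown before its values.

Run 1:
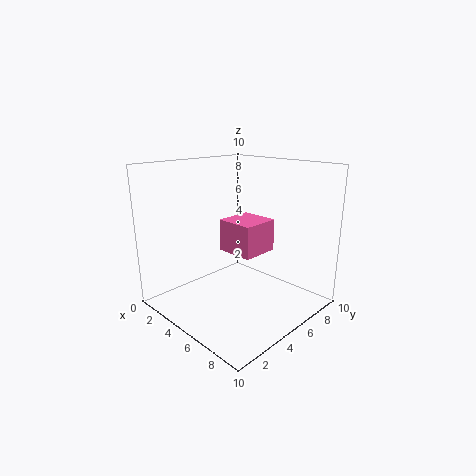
cx = 2
cy = 6
cz = 3
w = 3
d = 3
color = 'hotpink'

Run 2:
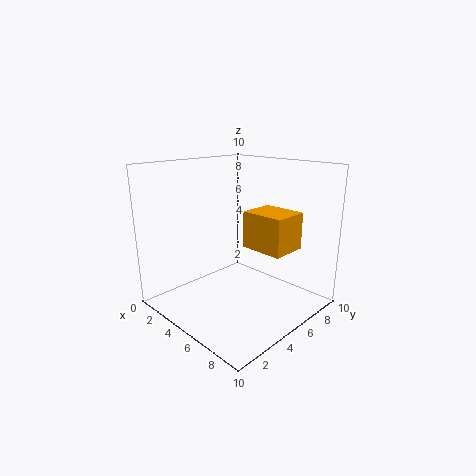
cx = 5.5
cy = 5
cz = 4.5
w = 3
d = 2.5
color = 'orange'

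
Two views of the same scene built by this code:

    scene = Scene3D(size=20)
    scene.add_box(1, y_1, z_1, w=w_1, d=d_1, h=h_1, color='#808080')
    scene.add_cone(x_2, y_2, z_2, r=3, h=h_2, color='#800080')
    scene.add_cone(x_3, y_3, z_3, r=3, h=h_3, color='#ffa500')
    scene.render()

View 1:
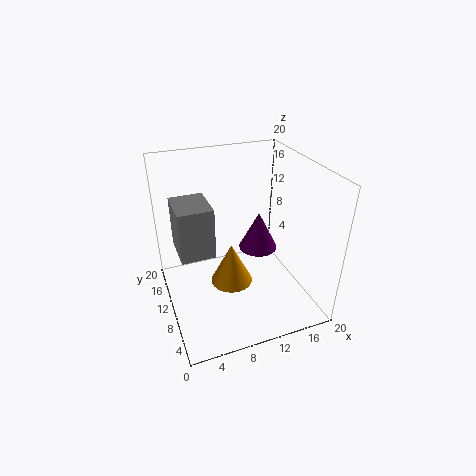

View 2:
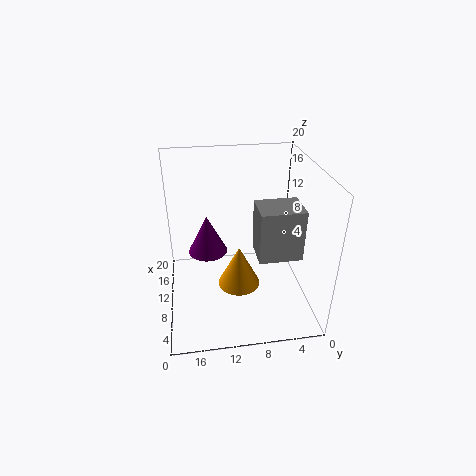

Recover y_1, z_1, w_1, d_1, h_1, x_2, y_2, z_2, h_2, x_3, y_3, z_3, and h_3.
y_1 = 4
z_1 = 12
w_1 = 4
d_1 = 5
h_1 = 6
x_2 = 15
y_2 = 14
z_2 = 5
h_2 = 6
x_3 = 9
y_3 = 10
z_3 = 3
h_3 = 6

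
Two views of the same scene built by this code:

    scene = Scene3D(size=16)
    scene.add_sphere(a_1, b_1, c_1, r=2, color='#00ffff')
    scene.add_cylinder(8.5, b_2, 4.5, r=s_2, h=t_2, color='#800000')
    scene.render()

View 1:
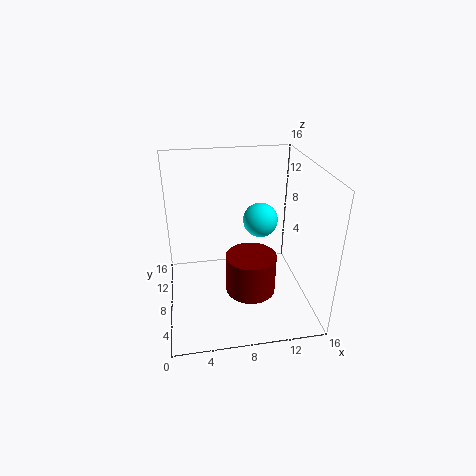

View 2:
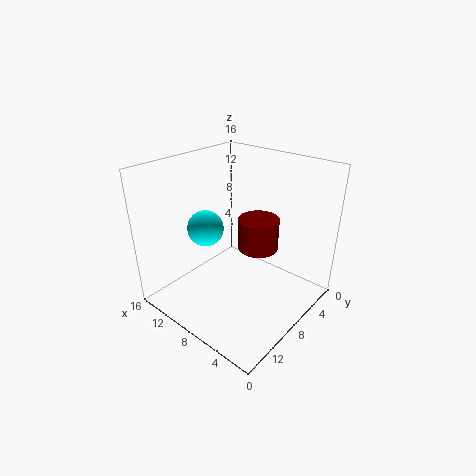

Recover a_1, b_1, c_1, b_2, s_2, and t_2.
a_1 = 11, b_1 = 10, c_1 = 9, b_2 = 3.5, s_2 = 2.5, t_2 = 4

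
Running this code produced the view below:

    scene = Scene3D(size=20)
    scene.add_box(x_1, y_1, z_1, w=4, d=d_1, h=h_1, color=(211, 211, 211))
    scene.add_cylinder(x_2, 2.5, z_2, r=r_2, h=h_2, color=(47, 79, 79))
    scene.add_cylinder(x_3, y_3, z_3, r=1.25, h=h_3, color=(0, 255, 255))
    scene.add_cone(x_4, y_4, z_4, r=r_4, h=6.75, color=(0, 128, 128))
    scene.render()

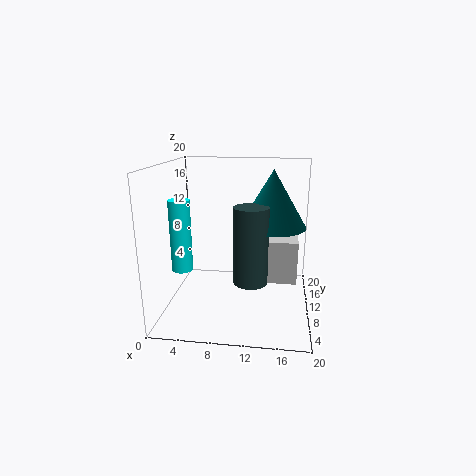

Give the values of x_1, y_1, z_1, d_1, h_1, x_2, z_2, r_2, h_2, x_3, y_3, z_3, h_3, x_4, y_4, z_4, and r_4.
x_1 = 14.25; y_1 = 8.75; z_1 = 4; d_1 = 5.75; h_1 = 6; x_2 = 12.5; z_2 = 7.25; r_2 = 2; h_2 = 9; x_3 = 4.25; y_3 = 2.75; z_3 = 8.25; h_3 = 8.5; x_4 = 14.75; y_4 = 5.5; z_4 = 13.25; r_4 = 4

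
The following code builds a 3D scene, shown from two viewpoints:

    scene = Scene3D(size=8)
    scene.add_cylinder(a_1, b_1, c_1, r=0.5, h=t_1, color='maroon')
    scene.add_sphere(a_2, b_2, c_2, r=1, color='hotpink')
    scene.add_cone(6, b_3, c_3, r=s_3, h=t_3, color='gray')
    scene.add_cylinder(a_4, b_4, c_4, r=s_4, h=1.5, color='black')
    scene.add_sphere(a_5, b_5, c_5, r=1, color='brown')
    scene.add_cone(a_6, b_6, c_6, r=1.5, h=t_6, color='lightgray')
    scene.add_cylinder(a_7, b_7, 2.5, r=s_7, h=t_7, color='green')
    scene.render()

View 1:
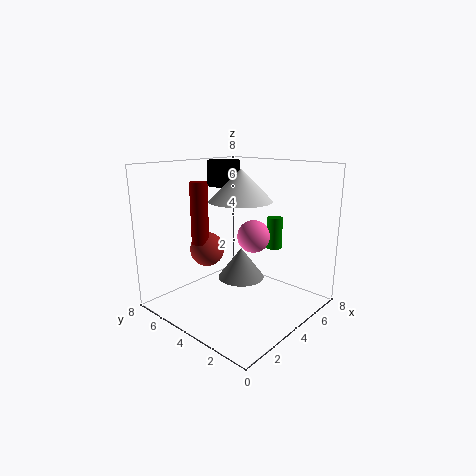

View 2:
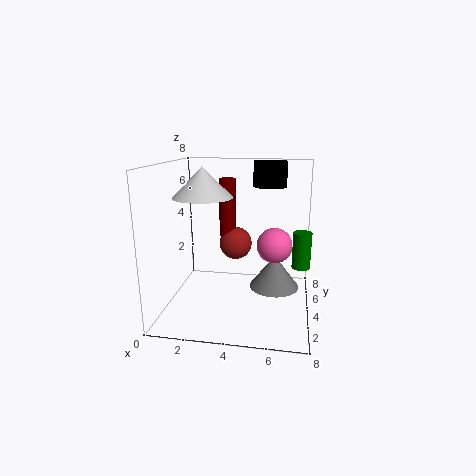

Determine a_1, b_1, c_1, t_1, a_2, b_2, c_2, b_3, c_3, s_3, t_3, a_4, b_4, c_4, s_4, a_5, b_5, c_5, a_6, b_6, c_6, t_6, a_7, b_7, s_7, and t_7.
a_1 = 3, b_1 = 6, c_1 = 3.5, t_1 = 3.5, a_2 = 6, b_2 = 4.5, c_2 = 3.5, b_3 = 5.5, c_3 = 0.5, s_3 = 1.5, t_3 = 2, a_4 = 5.5, b_4 = 6.5, c_4 = 6.5, s_4 = 1, a_5 = 3.5, b_5 = 6, c_5 = 3, a_6 = 2.5, b_6 = 2.5, c_6 = 6.5, t_6 = 1.5, a_7 = 7.5, b_7 = 4, s_7 = 0.5, t_7 = 2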